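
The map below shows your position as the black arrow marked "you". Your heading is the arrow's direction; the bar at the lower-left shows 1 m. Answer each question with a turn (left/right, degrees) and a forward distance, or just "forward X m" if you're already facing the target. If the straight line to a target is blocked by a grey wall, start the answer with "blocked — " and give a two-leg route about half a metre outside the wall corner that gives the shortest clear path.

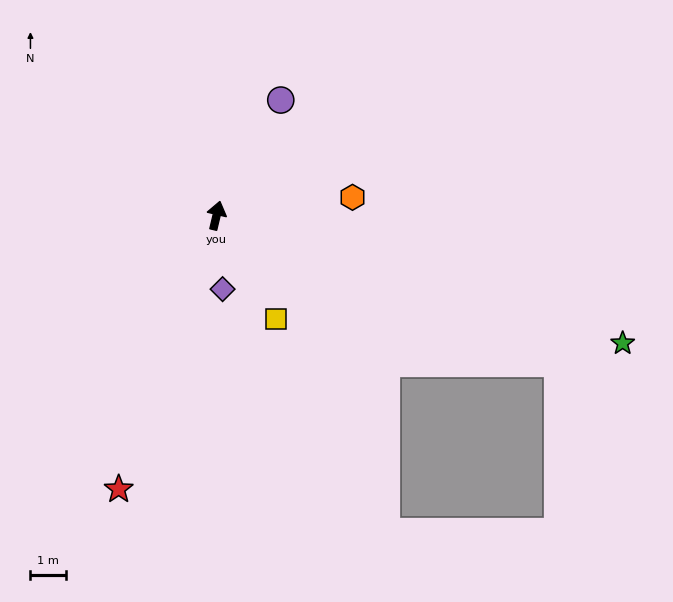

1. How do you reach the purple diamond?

turn right 162°, forward 2.1 m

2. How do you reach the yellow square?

turn right 137°, forward 3.4 m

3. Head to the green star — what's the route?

turn right 94°, forward 12.0 m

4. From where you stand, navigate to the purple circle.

turn right 16°, forward 3.7 m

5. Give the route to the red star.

turn left 174°, forward 8.2 m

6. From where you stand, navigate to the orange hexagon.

turn right 69°, forward 3.9 m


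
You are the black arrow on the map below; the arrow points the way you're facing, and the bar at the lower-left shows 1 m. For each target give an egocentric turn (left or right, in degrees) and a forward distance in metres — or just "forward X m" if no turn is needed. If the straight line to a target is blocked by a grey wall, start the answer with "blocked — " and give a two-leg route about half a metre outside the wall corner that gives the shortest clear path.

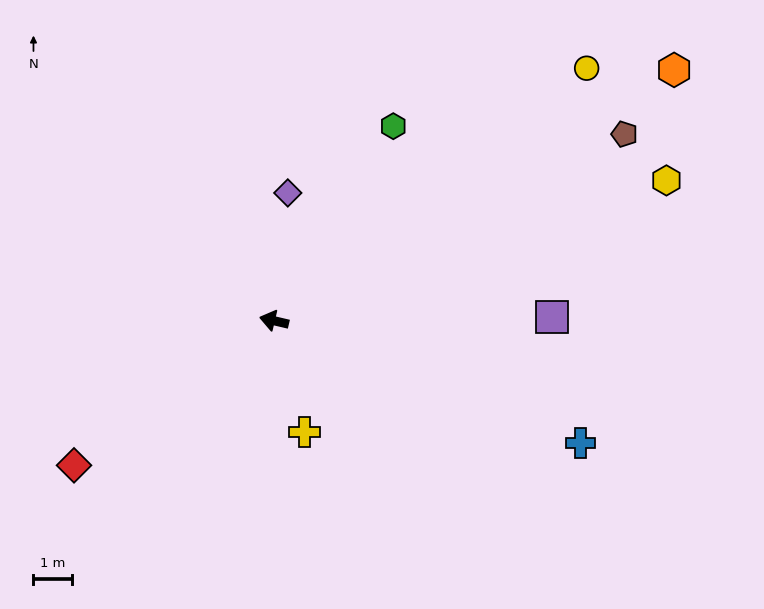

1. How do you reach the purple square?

turn right 166°, forward 7.3 m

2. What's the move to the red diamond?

turn left 49°, forward 6.5 m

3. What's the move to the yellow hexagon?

turn right 147°, forward 10.9 m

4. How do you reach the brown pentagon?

turn right 139°, forward 10.4 m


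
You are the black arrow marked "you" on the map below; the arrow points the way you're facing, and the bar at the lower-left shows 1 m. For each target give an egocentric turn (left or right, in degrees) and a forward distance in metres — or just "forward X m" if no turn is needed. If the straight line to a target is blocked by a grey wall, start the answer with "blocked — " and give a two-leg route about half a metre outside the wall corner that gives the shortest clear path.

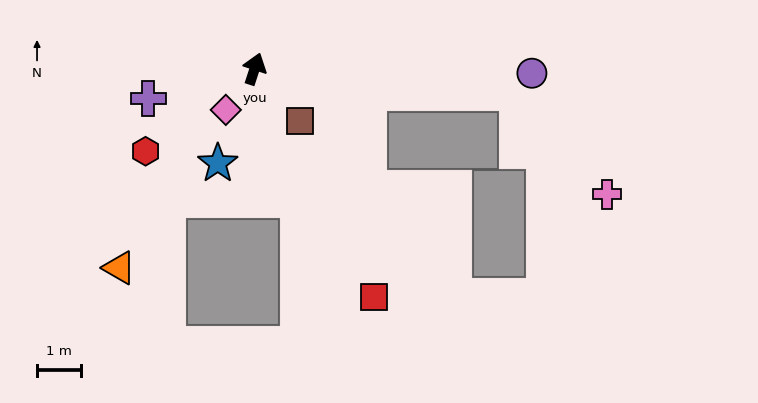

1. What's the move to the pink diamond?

turn left 163°, forward 1.1 m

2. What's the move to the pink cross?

blocked — turn right 77°, forward 6.0 m, then turn right 44°, forward 3.1 m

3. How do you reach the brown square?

turn right 121°, forward 1.6 m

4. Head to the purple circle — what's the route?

turn right 73°, forward 6.3 m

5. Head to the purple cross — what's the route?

turn left 124°, forward 2.5 m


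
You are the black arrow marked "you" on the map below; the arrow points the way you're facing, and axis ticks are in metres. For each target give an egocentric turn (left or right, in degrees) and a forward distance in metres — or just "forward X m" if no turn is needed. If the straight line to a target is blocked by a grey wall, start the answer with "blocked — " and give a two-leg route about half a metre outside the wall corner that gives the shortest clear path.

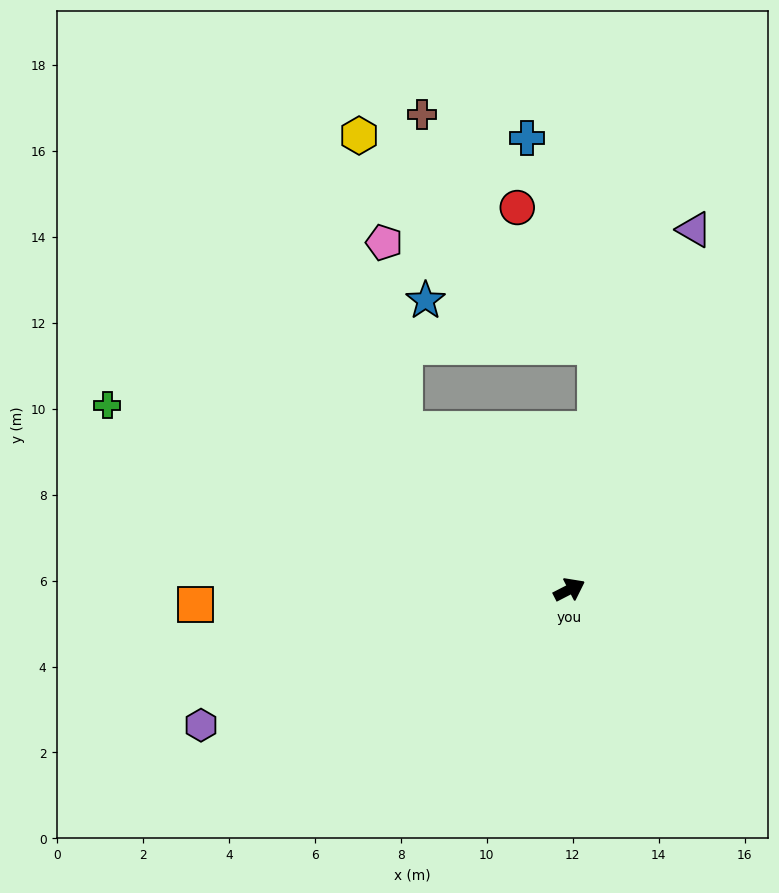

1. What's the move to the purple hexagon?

turn left 173°, forward 9.1 m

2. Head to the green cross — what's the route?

turn left 131°, forward 11.6 m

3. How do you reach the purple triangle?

turn left 44°, forward 8.9 m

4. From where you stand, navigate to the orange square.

turn left 155°, forward 8.7 m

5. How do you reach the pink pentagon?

blocked — turn left 109°, forward 5.4 m, then turn right 40°, forward 4.4 m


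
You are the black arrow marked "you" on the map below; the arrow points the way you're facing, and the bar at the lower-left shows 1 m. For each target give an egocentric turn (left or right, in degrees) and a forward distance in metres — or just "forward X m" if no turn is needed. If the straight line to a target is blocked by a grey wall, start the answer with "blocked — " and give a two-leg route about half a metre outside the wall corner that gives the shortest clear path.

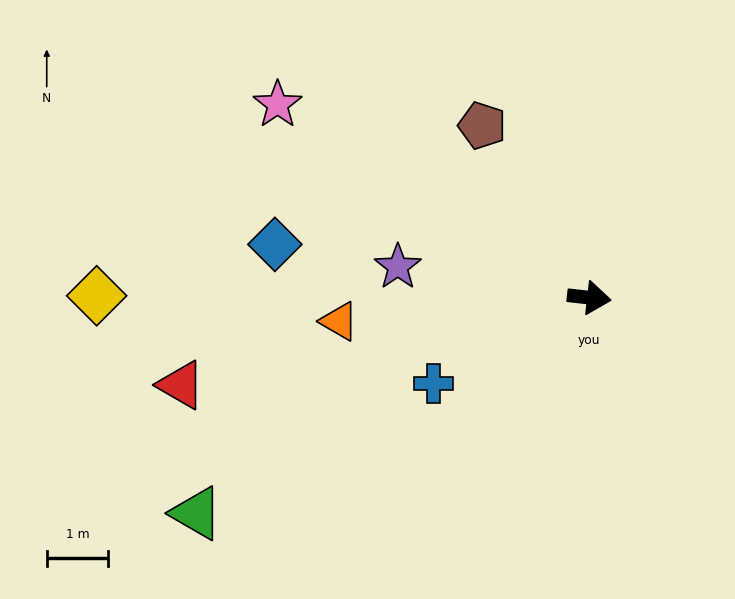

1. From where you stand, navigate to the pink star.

turn left 155°, forward 6.0 m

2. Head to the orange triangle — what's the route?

turn right 168°, forward 4.1 m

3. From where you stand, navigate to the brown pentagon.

turn left 128°, forward 3.3 m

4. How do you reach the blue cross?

turn right 145°, forward 2.9 m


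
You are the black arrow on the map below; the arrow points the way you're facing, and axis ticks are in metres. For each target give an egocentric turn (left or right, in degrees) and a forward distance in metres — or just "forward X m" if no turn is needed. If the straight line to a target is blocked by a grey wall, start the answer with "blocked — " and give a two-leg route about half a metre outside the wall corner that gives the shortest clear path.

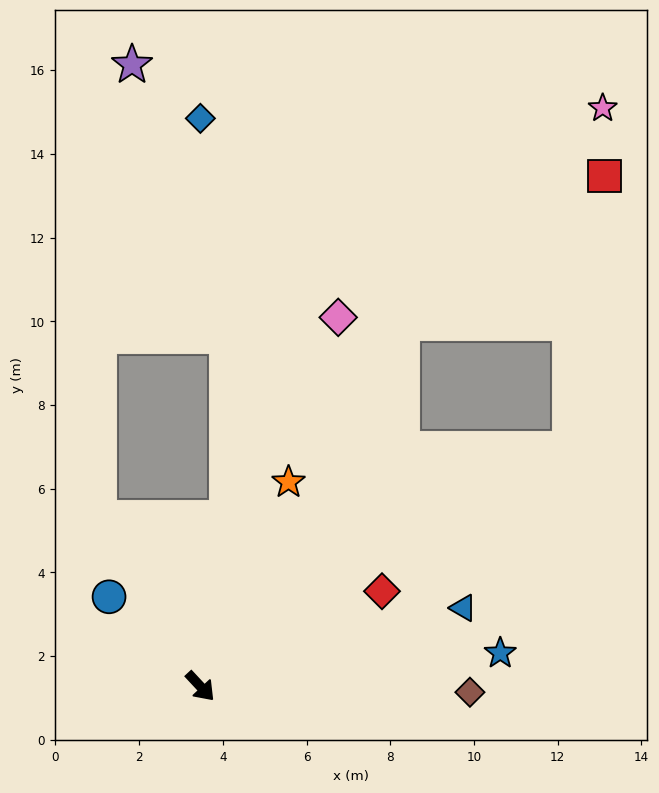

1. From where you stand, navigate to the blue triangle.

turn left 64°, forward 6.6 m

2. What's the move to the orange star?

turn left 114°, forward 5.3 m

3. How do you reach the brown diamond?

turn left 46°, forward 6.4 m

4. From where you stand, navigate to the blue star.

turn left 53°, forward 7.2 m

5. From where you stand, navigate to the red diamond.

turn left 75°, forward 4.9 m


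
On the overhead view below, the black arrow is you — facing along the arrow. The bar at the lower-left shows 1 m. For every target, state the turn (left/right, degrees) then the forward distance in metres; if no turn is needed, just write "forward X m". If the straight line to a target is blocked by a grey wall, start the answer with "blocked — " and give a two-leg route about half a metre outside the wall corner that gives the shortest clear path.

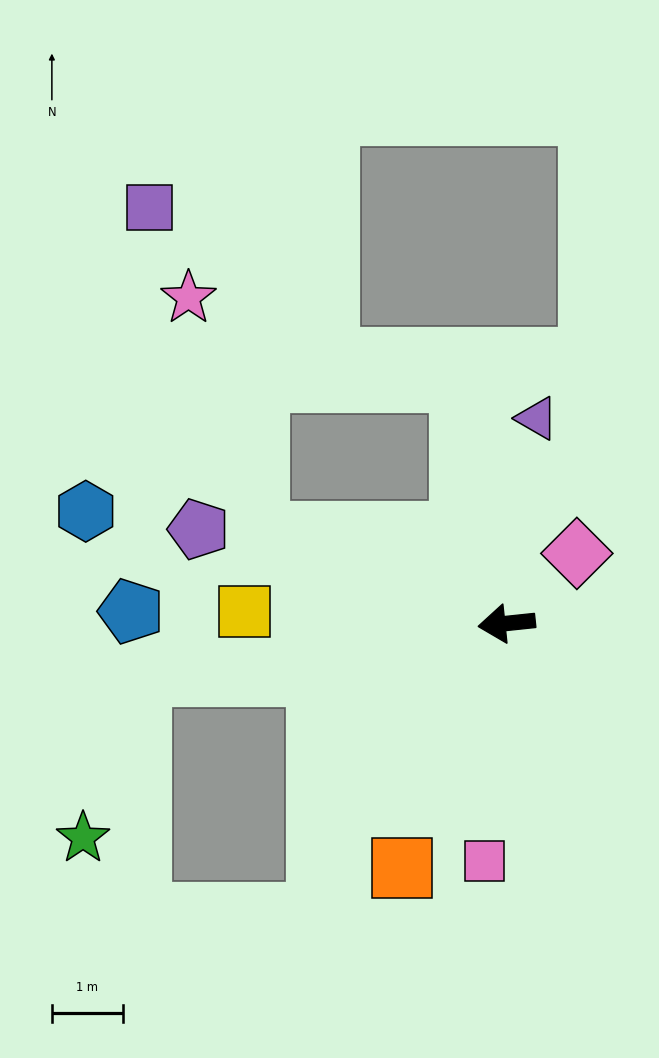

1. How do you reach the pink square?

turn left 79°, forward 3.4 m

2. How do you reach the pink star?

blocked — turn right 26°, forward 3.7 m, then turn right 53°, forward 3.4 m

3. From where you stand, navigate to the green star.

blocked — turn left 2°, forward 5.2 m, then turn left 62°, forward 2.4 m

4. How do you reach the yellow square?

turn right 9°, forward 3.7 m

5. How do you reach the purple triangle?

turn right 104°, forward 2.9 m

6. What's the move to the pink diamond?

turn right 141°, forward 1.4 m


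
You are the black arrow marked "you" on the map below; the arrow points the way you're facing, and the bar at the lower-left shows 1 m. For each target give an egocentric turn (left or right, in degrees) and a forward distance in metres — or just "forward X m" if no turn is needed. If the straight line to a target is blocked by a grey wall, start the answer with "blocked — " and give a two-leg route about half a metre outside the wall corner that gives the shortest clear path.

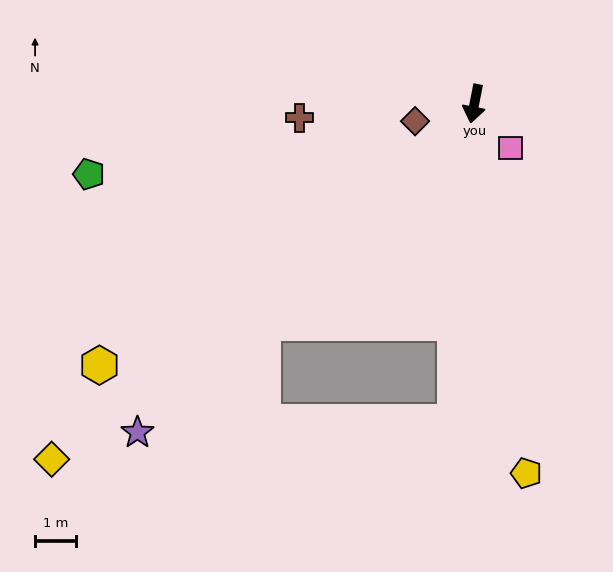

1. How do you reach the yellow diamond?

turn right 39°, forward 13.5 m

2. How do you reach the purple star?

turn right 35°, forward 11.5 m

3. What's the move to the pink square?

turn left 50°, forward 1.4 m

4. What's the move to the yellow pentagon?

turn left 19°, forward 9.1 m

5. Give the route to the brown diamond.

turn right 63°, forward 1.5 m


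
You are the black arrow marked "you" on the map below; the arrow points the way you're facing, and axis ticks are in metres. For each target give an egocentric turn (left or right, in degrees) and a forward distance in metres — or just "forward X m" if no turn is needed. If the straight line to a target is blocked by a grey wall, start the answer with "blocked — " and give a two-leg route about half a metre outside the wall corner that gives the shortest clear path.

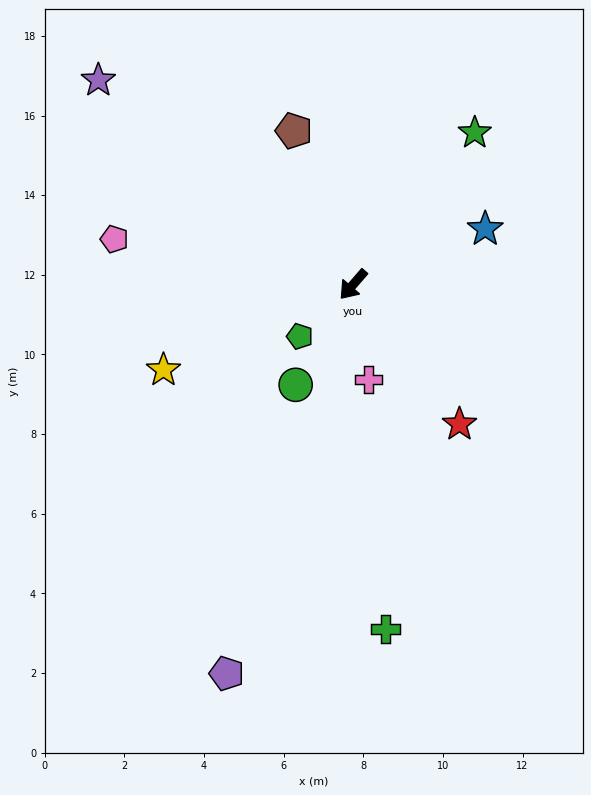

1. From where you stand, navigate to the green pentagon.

turn right 5°, forward 1.9 m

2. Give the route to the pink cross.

turn left 50°, forward 2.4 m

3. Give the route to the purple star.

turn right 88°, forward 8.2 m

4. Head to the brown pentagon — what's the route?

turn right 118°, forward 4.1 m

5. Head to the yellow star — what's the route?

turn right 25°, forward 5.2 m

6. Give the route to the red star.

turn left 78°, forward 4.4 m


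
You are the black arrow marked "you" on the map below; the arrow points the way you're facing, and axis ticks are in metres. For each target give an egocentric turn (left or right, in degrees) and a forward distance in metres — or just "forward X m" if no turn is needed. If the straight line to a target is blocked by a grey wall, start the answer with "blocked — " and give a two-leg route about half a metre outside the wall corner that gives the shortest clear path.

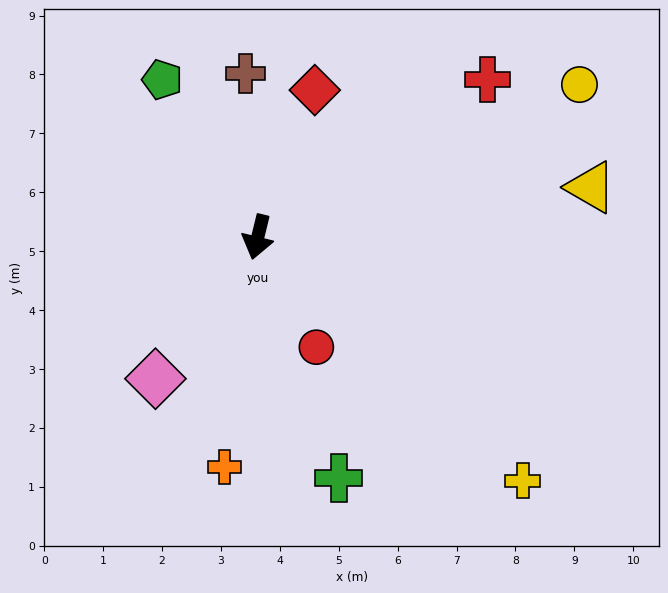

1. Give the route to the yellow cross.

turn left 61°, forward 6.1 m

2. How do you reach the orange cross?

turn left 6°, forward 3.9 m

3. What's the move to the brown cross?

turn right 162°, forward 2.8 m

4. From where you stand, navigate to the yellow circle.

turn left 129°, forward 6.0 m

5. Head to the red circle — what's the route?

turn left 42°, forward 2.1 m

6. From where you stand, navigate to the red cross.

turn left 138°, forward 4.7 m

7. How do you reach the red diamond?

turn left 173°, forward 2.7 m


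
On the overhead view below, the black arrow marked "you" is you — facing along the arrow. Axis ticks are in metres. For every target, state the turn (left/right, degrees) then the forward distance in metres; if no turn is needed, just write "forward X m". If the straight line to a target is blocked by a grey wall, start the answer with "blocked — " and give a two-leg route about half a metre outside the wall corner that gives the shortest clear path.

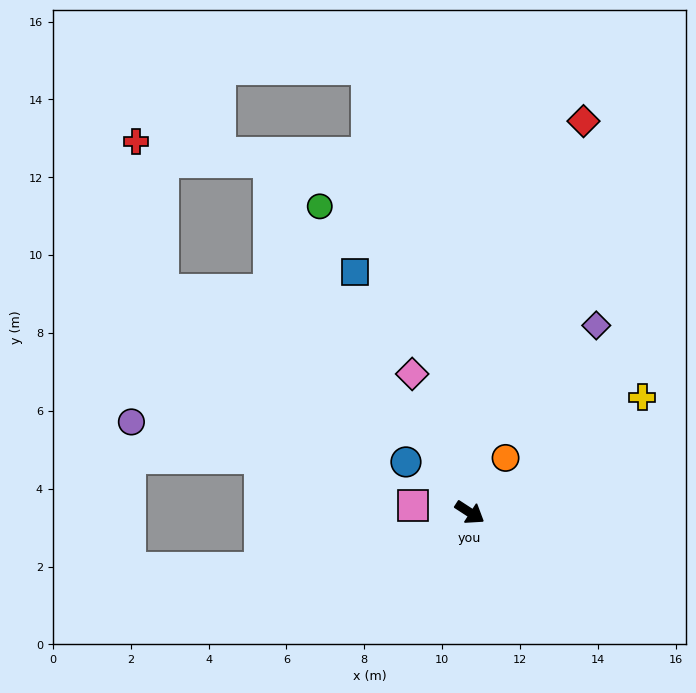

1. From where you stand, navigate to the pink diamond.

turn left 146°, forward 3.9 m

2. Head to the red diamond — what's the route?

turn left 107°, forward 10.5 m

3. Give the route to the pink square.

turn right 154°, forward 1.5 m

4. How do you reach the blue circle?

turn left 175°, forward 2.1 m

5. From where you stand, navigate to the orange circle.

turn left 90°, forward 1.7 m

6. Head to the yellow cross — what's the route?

turn left 67°, forward 5.3 m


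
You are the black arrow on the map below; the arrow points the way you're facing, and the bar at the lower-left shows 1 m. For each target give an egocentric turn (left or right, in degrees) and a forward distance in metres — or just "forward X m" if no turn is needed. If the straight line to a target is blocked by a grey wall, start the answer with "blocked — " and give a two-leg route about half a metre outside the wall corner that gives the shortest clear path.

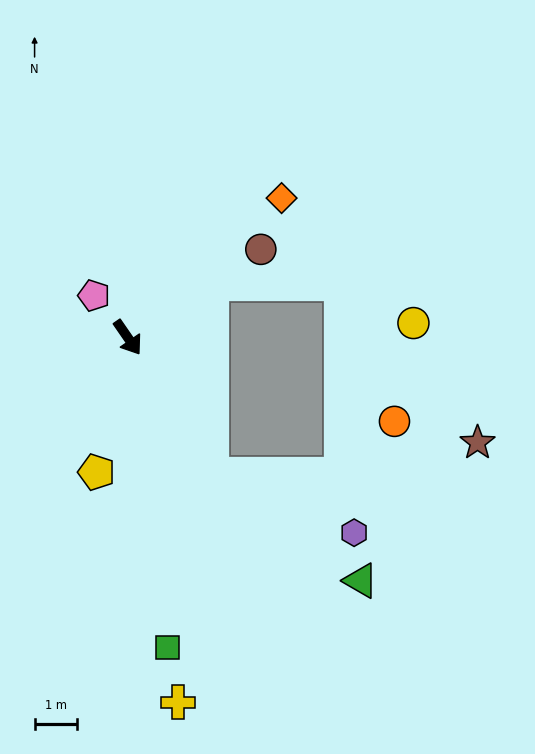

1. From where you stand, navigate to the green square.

turn right 27°, forward 7.4 m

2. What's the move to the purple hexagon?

blocked — turn right 3°, forward 3.8 m, then turn left 36°, forward 3.7 m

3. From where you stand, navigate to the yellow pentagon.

turn right 48°, forward 3.3 m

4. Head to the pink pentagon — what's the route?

turn right 176°, forward 1.3 m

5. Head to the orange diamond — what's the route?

turn left 98°, forward 4.9 m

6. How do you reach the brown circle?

turn left 89°, forward 3.8 m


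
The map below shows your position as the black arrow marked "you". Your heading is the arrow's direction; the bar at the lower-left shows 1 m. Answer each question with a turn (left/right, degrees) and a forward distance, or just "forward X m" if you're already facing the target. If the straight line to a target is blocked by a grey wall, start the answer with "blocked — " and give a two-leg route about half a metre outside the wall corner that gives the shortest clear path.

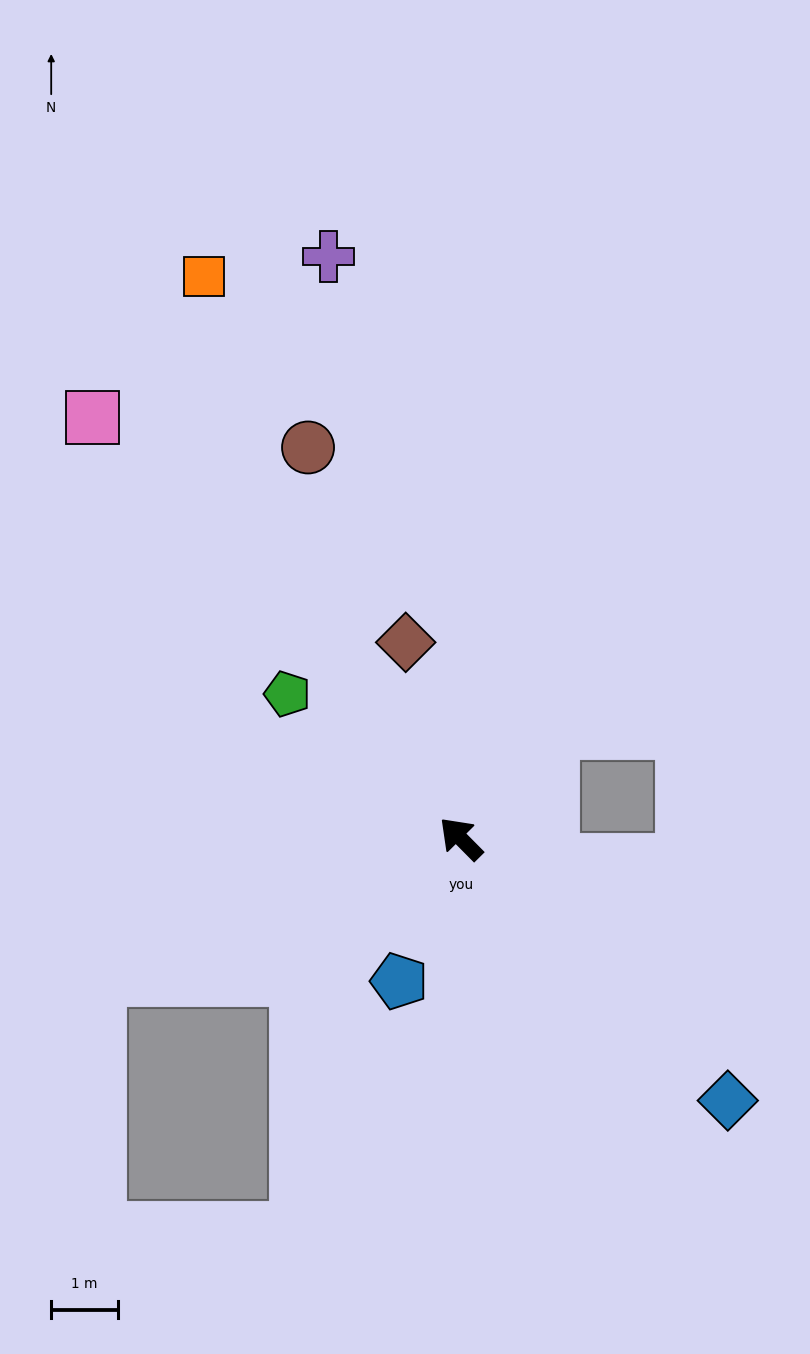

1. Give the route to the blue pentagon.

turn left 112°, forward 2.3 m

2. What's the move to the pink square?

turn right 4°, forward 8.3 m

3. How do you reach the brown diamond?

turn right 29°, forward 3.0 m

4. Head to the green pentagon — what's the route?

turn left 5°, forward 3.4 m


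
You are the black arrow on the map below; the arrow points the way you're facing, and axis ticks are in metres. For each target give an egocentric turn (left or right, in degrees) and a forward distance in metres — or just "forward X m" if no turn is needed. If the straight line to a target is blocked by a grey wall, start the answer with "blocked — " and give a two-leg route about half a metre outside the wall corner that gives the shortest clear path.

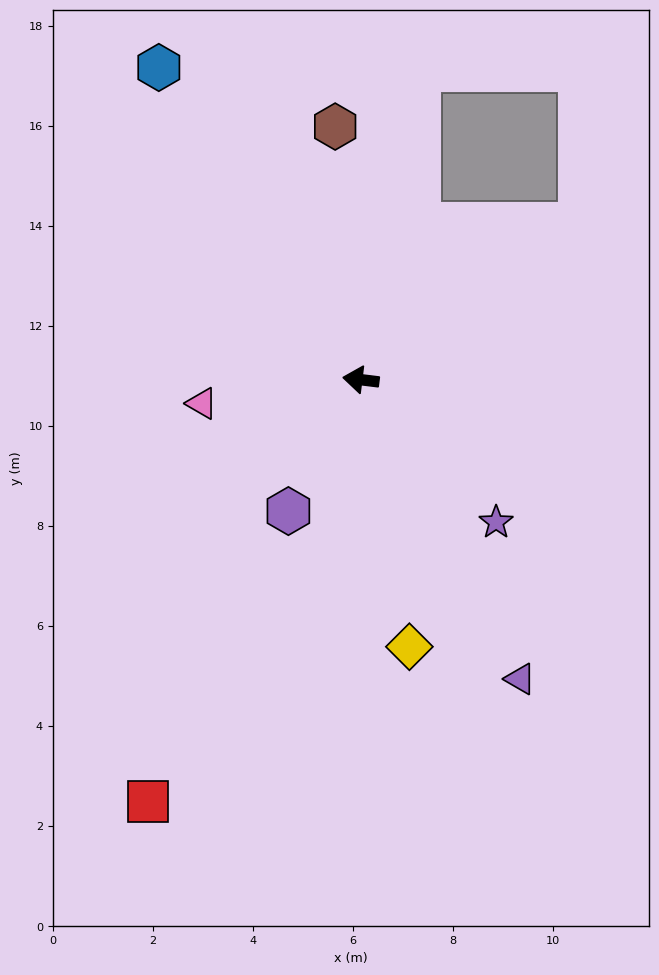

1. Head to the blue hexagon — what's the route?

turn right 50°, forward 7.4 m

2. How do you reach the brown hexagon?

turn right 77°, forward 5.1 m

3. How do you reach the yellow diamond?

turn left 107°, forward 5.4 m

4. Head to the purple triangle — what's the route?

turn left 125°, forward 6.8 m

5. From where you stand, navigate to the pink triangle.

turn left 15°, forward 3.2 m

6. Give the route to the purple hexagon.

turn left 68°, forward 3.0 m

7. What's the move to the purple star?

turn left 141°, forward 3.9 m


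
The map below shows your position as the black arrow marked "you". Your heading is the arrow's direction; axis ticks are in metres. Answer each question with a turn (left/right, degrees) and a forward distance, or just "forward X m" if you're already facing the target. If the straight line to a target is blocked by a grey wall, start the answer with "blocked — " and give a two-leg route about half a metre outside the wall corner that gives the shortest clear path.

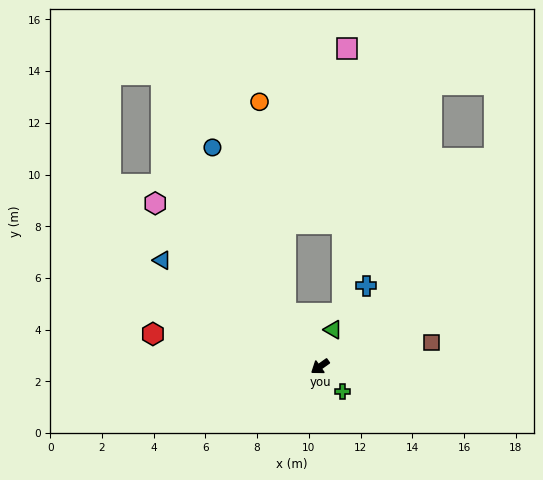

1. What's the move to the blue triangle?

turn right 69°, forward 7.4 m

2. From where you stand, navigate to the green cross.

turn left 96°, forward 1.3 m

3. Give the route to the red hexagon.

turn right 47°, forward 6.6 m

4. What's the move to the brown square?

turn left 157°, forward 4.4 m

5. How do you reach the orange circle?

blocked — turn right 93°, forward 2.4 m, then turn right 25°, forward 8.2 m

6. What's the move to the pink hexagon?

turn right 80°, forward 9.0 m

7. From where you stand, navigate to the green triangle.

turn right 145°, forward 1.5 m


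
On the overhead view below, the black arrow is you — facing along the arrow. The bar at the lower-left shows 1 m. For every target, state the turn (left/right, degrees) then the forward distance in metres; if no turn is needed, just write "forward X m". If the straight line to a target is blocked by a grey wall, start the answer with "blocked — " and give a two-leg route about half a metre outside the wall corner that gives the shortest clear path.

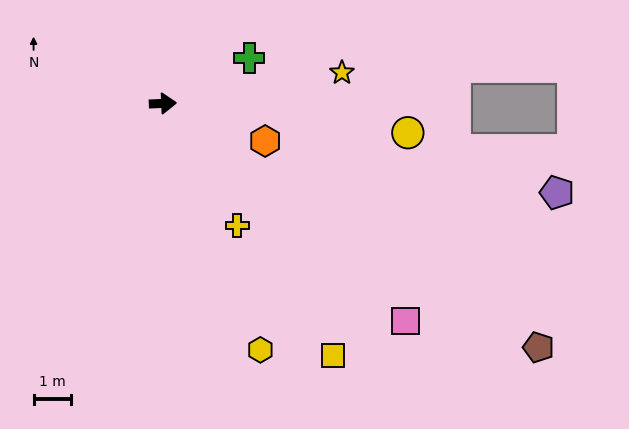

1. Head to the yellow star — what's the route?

turn left 7°, forward 4.8 m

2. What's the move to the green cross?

turn left 25°, forward 2.6 m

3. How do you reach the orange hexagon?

turn right 23°, forward 2.9 m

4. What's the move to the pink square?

turn right 44°, forward 8.7 m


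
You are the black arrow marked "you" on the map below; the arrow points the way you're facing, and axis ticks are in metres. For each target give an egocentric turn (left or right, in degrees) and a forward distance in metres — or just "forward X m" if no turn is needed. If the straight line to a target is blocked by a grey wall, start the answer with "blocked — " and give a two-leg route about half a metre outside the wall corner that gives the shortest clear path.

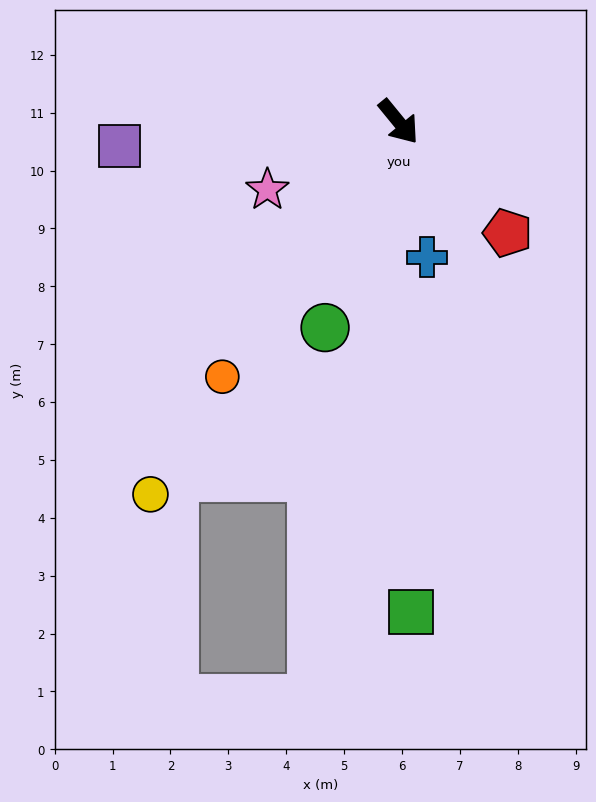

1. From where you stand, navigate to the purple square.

turn right 124°, forward 4.8 m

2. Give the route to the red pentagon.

turn left 5°, forward 2.7 m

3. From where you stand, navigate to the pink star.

turn right 102°, forward 2.6 m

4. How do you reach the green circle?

turn right 59°, forward 3.8 m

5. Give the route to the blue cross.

turn right 27°, forward 2.4 m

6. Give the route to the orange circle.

turn right 74°, forward 5.4 m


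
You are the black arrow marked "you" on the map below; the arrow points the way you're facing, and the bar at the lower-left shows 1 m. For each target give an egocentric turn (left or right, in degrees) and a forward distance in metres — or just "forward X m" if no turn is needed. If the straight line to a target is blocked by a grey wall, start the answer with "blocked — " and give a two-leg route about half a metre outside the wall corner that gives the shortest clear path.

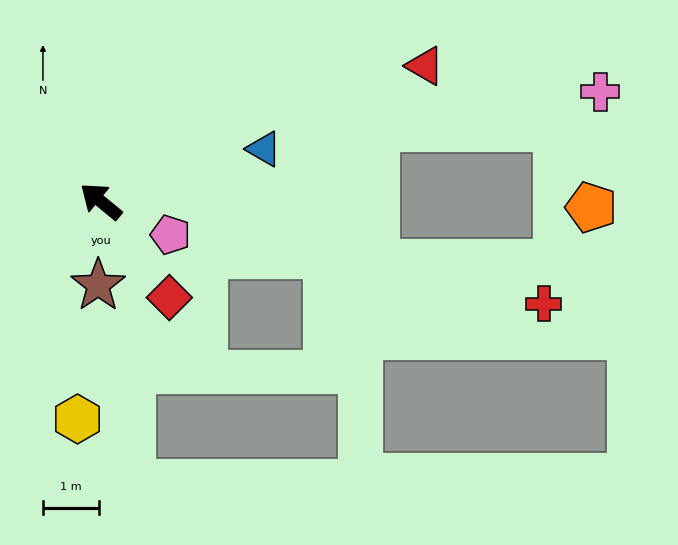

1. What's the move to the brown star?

turn left 128°, forward 1.5 m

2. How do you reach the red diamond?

turn left 165°, forward 2.1 m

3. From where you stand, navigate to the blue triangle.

turn right 123°, forward 3.0 m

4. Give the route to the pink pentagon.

turn right 166°, forward 1.4 m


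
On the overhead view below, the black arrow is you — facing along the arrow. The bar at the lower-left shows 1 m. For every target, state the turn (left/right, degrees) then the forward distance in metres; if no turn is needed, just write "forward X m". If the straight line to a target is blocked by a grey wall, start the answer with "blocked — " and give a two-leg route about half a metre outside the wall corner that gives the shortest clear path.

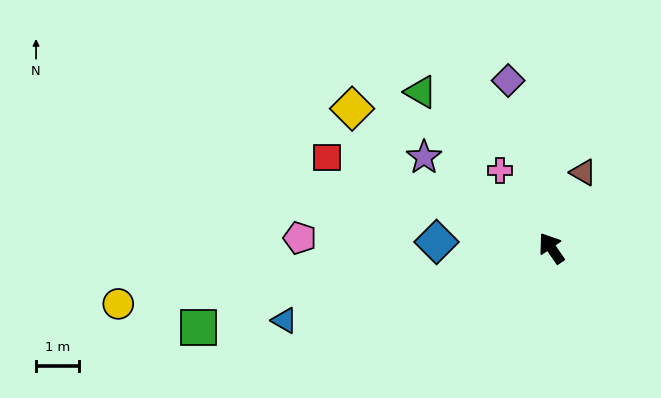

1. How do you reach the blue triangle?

turn left 71°, forward 6.5 m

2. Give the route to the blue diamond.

turn left 52°, forward 2.7 m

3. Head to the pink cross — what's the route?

forward 2.2 m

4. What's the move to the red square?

turn left 33°, forward 5.7 m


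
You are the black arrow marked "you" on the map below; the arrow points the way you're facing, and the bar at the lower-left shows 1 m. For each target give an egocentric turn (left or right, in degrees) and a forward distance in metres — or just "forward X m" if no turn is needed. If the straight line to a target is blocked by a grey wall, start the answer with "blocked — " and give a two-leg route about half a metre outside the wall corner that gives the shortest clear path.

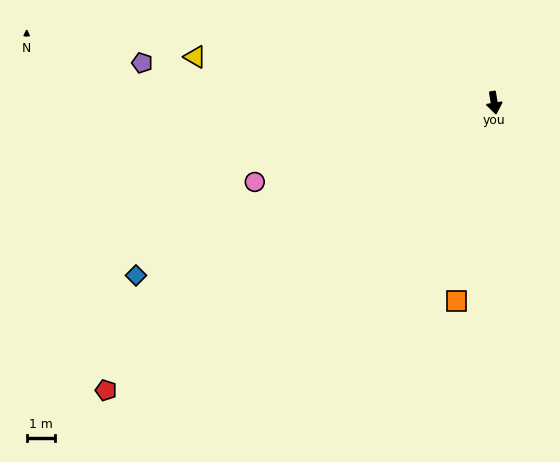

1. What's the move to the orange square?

turn right 20°, forward 7.2 m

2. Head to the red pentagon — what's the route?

turn right 63°, forward 17.2 m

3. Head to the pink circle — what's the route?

turn right 81°, forward 9.0 m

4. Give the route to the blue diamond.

turn right 74°, forward 14.2 m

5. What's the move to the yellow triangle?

turn right 108°, forward 10.8 m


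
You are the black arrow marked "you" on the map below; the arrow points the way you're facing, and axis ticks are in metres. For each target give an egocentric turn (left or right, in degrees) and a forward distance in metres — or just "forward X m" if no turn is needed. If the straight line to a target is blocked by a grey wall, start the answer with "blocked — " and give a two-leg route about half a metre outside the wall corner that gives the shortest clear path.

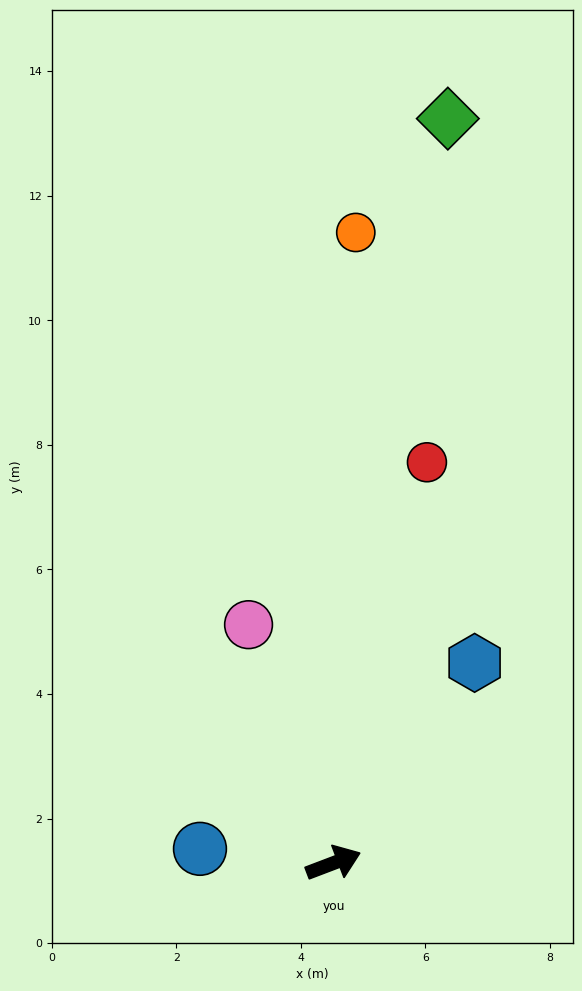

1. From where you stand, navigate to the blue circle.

turn left 153°, forward 2.2 m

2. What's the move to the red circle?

turn left 56°, forward 6.6 m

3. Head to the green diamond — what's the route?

turn left 60°, forward 12.1 m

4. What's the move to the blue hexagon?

turn left 34°, forward 3.9 m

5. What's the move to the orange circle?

turn left 67°, forward 10.1 m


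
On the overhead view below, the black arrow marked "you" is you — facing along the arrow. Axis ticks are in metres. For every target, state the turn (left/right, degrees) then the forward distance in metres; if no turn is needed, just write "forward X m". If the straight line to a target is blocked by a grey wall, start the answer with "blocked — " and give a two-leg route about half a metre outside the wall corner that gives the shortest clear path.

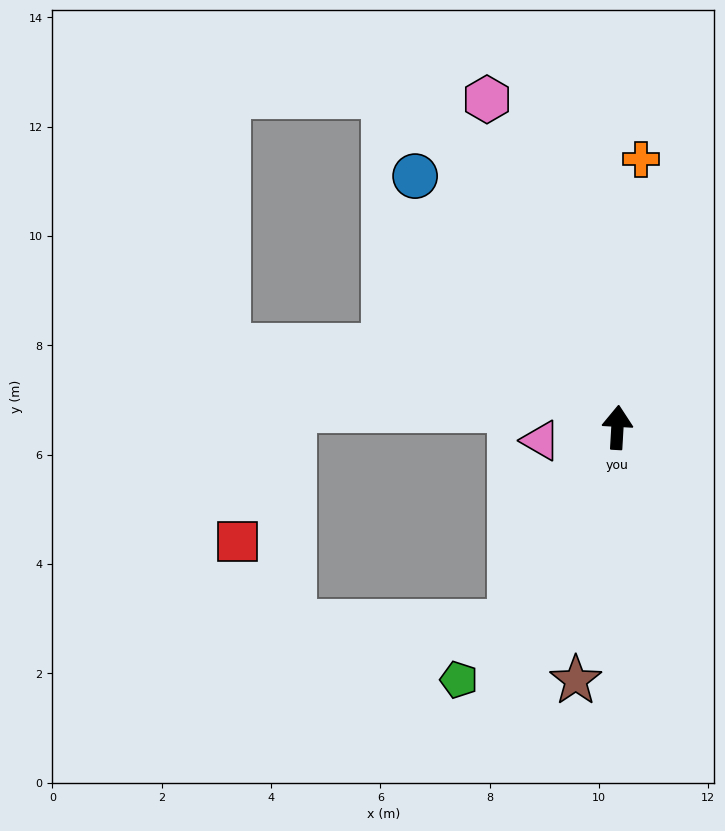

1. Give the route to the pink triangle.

turn left 103°, forward 1.4 m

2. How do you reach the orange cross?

forward 4.9 m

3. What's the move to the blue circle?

turn left 42°, forward 5.9 m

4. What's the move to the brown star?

turn left 174°, forward 4.7 m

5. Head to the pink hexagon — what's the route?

turn left 25°, forward 6.5 m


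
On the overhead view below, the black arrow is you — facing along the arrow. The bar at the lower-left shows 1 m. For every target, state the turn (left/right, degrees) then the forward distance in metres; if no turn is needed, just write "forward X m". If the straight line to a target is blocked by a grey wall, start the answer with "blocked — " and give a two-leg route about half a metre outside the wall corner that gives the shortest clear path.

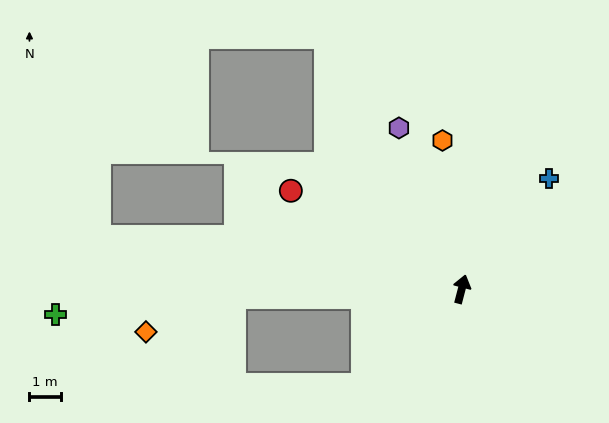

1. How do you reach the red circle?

turn left 75°, forward 6.3 m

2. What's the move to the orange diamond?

blocked — turn left 106°, forward 7.3 m, then turn left 21°, forward 3.0 m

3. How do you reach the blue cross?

turn right 24°, forward 4.5 m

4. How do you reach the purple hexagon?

turn left 36°, forward 5.5 m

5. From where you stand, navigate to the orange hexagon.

turn left 22°, forward 4.8 m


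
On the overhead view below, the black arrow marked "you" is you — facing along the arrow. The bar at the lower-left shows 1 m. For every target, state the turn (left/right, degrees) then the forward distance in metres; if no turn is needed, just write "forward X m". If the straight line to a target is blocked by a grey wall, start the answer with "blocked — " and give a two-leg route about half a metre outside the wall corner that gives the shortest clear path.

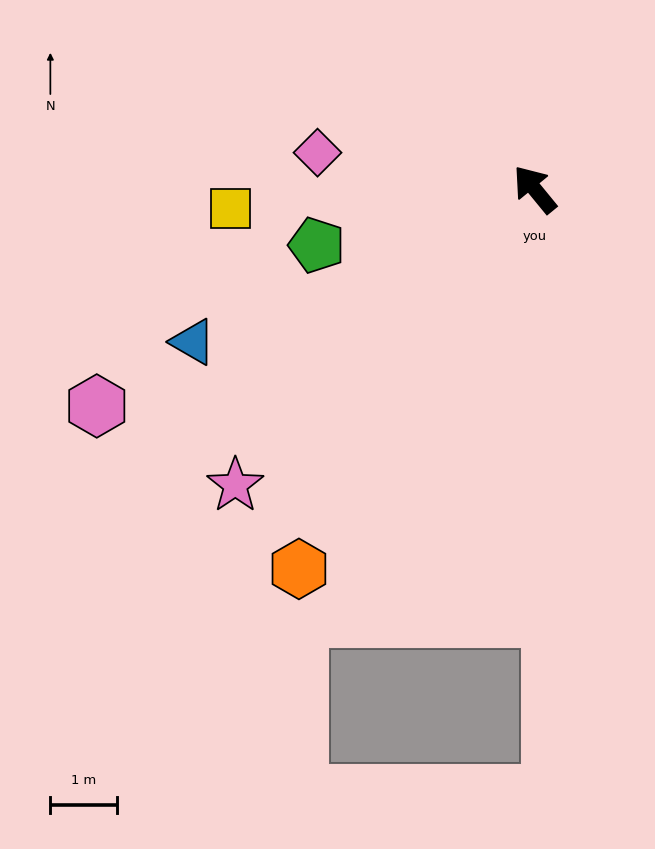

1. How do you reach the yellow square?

turn left 54°, forward 4.6 m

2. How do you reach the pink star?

turn left 95°, forward 6.3 m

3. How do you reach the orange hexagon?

turn left 109°, forward 6.7 m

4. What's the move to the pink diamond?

turn left 41°, forward 3.3 m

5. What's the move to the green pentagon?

turn left 65°, forward 3.4 m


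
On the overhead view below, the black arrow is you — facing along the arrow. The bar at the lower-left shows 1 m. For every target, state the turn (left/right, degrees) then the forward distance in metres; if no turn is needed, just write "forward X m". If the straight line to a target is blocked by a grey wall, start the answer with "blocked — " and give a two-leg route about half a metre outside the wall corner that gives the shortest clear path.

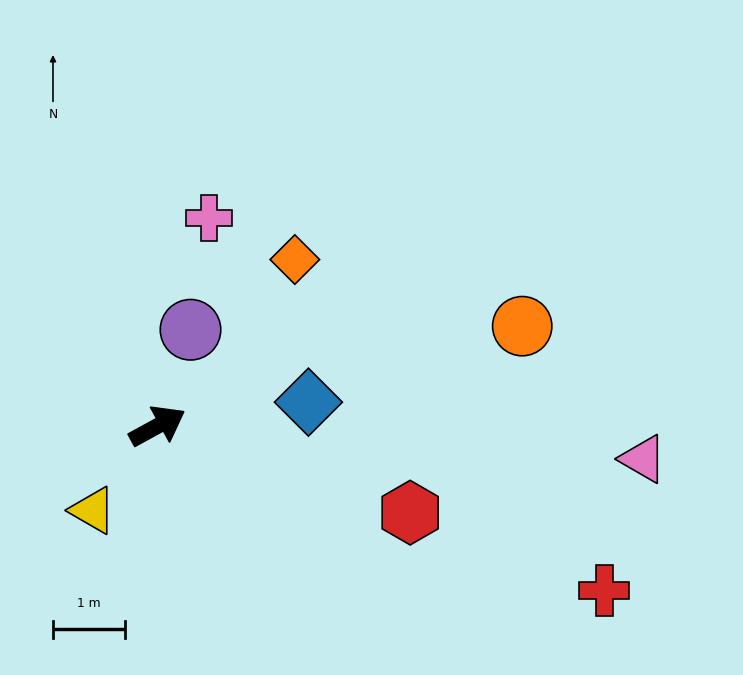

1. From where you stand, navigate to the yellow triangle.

turn right 156°, forward 1.5 m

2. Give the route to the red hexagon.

turn right 48°, forward 3.7 m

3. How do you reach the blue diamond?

turn right 20°, forward 2.1 m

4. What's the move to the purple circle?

turn left 42°, forward 1.4 m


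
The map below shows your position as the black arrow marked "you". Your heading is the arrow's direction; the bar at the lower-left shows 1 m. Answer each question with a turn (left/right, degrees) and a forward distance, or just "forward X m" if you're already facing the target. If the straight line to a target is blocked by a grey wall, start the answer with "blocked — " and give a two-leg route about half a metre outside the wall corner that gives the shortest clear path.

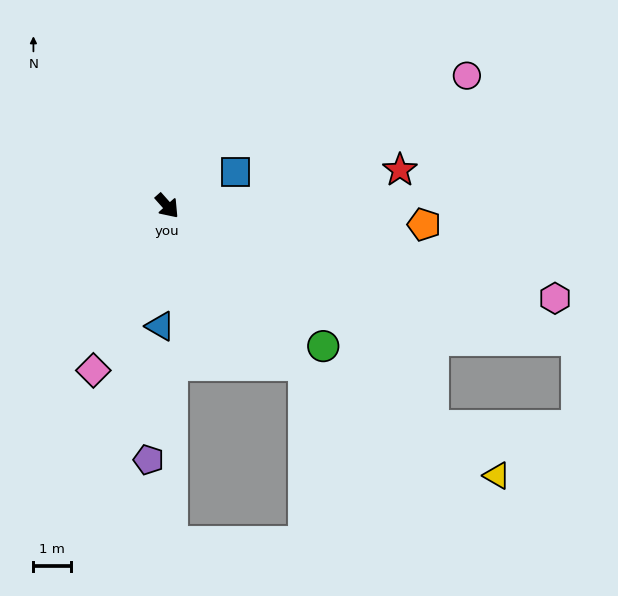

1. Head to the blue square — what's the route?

turn left 75°, forward 2.0 m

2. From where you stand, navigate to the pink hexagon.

turn left 35°, forward 10.5 m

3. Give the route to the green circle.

turn left 6°, forward 5.5 m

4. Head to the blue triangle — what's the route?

turn right 45°, forward 3.2 m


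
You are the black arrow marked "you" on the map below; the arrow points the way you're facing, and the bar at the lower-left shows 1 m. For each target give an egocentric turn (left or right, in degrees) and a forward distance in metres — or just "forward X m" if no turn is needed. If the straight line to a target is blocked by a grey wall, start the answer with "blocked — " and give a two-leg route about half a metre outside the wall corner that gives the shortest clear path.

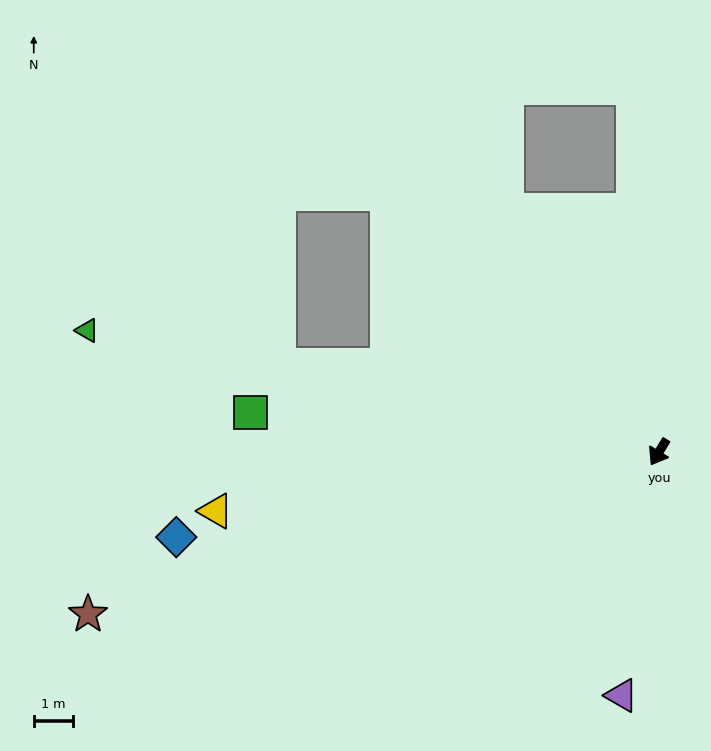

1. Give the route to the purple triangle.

turn left 22°, forward 6.3 m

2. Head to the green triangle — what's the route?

turn right 71°, forward 14.9 m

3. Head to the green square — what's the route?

turn right 64°, forward 10.4 m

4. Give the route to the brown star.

turn right 43°, forward 15.1 m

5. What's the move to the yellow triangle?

turn right 51°, forward 11.4 m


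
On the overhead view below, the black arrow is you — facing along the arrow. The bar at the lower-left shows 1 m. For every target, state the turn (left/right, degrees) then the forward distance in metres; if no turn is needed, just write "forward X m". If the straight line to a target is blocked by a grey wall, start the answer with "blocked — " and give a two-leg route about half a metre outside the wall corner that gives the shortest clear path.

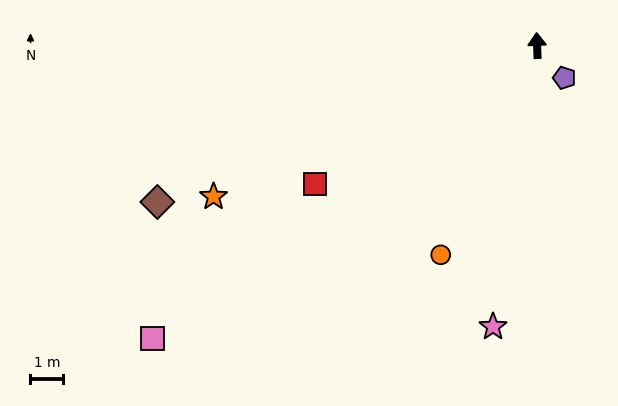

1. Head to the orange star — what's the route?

turn left 113°, forward 11.0 m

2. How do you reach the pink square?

turn left 125°, forward 14.8 m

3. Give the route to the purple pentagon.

turn right 142°, forward 1.3 m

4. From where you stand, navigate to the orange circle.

turn left 153°, forward 7.1 m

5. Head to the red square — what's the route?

turn left 120°, forward 8.0 m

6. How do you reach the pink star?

turn left 169°, forward 8.7 m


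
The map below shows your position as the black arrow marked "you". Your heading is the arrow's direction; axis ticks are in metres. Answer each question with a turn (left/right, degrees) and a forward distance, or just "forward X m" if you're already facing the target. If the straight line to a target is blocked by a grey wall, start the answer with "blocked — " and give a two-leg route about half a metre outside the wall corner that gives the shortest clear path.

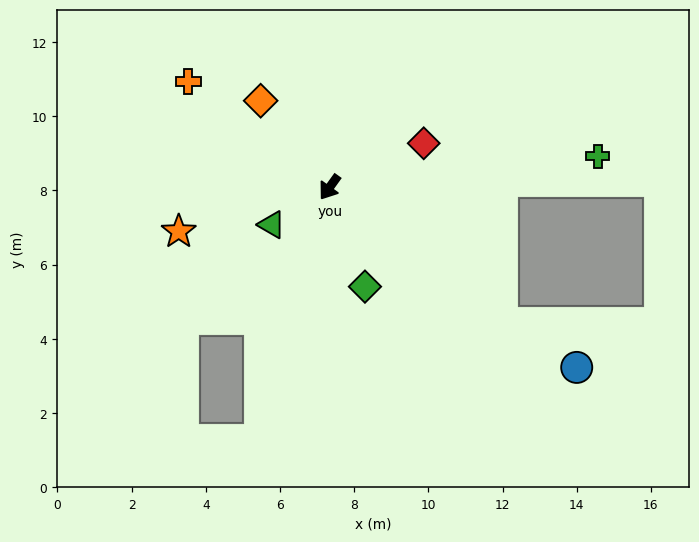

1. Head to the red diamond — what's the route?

turn left 151°, forward 2.8 m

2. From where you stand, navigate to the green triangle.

turn right 22°, forward 1.9 m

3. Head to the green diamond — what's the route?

turn left 55°, forward 2.8 m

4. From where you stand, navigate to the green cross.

turn left 132°, forward 7.3 m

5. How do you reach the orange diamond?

turn right 106°, forward 3.0 m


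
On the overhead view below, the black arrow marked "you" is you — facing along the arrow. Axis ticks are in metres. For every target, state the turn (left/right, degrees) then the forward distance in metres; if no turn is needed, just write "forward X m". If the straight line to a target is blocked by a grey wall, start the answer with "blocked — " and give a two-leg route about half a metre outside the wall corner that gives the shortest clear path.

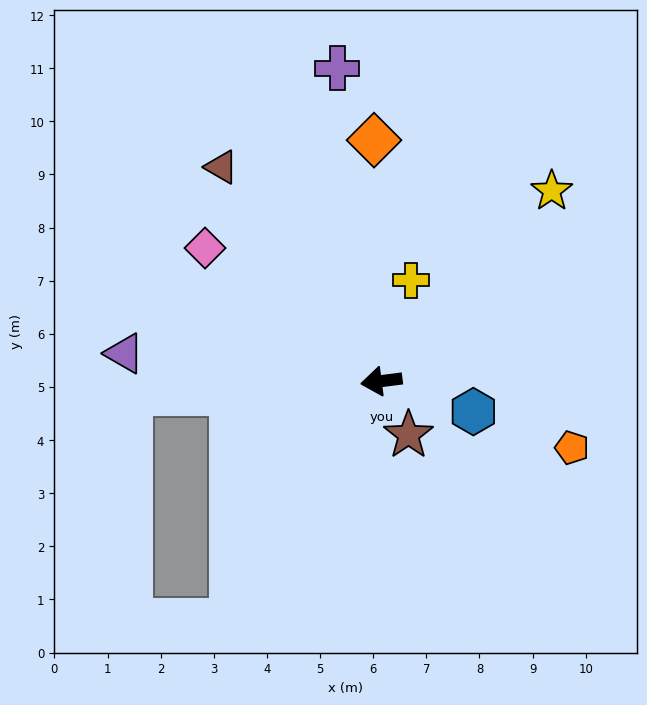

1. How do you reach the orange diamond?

turn right 96°, forward 4.5 m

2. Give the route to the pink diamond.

turn right 44°, forward 4.2 m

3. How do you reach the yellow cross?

turn right 114°, forward 2.0 m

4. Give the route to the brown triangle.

turn right 61°, forward 5.0 m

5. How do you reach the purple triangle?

turn right 13°, forward 4.9 m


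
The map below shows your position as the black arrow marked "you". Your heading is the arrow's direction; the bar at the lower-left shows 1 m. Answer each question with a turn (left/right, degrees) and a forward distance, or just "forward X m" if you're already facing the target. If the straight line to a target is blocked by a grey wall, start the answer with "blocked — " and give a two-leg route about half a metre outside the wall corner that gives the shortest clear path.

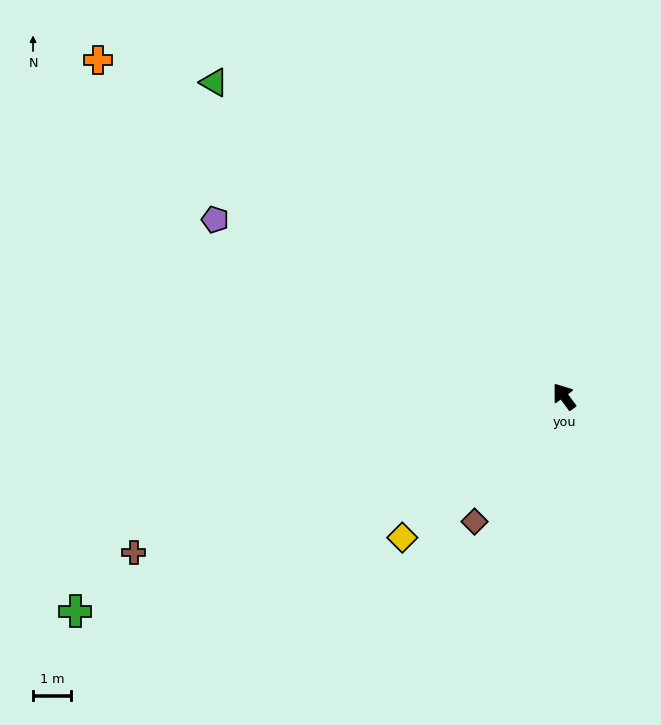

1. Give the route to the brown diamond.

turn left 108°, forward 4.0 m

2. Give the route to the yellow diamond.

turn left 95°, forward 5.6 m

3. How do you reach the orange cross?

turn left 18°, forward 15.1 m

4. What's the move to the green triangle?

turn left 12°, forward 12.3 m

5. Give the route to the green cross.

turn left 77°, forward 14.0 m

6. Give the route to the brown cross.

turn left 73°, forward 12.0 m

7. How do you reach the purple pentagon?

turn left 27°, forward 10.3 m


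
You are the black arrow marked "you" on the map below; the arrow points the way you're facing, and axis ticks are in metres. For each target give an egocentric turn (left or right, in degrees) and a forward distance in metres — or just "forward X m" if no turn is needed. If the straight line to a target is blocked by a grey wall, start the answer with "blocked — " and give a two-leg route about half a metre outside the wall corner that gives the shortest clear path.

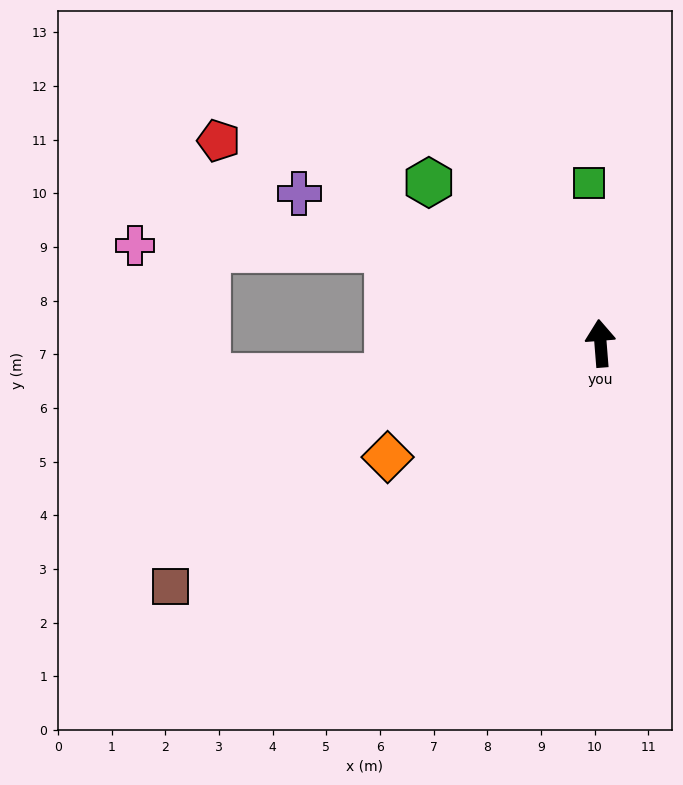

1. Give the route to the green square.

forward 3.0 m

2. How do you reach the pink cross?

blocked — turn left 62°, forward 4.3 m, then turn left 22°, forward 4.7 m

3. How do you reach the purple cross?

turn left 59°, forward 6.3 m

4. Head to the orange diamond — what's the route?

turn left 114°, forward 4.5 m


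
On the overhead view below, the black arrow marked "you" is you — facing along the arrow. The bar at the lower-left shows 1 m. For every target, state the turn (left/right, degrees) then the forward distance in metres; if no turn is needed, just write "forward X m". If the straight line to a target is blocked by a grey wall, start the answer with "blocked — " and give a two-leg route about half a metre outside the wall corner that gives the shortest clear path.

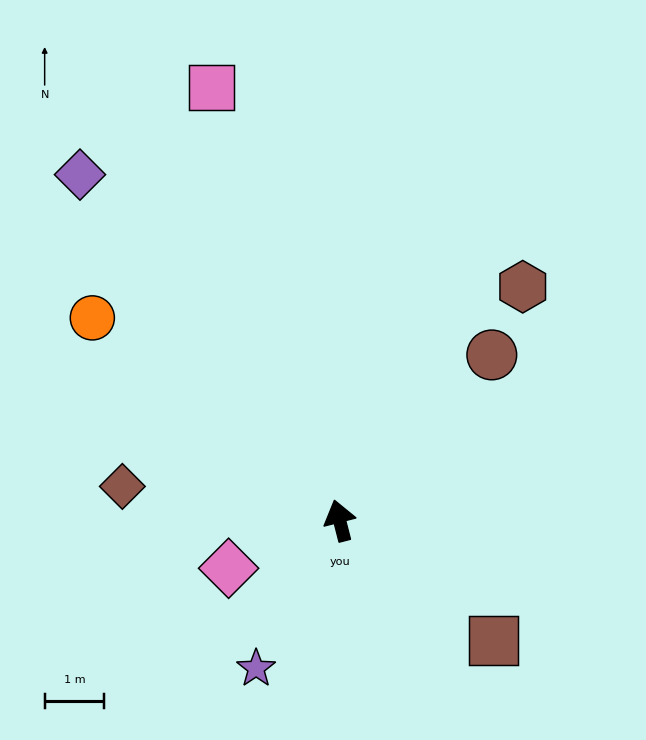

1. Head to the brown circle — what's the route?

turn right 57°, forward 3.8 m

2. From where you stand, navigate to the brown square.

turn right 142°, forward 3.3 m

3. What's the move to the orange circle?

turn left 36°, forward 5.4 m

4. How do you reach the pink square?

turn left 2°, forward 7.6 m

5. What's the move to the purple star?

turn left 136°, forward 2.9 m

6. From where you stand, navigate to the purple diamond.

turn left 23°, forward 7.3 m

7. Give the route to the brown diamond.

turn left 67°, forward 3.7 m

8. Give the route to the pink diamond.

turn left 99°, forward 2.0 m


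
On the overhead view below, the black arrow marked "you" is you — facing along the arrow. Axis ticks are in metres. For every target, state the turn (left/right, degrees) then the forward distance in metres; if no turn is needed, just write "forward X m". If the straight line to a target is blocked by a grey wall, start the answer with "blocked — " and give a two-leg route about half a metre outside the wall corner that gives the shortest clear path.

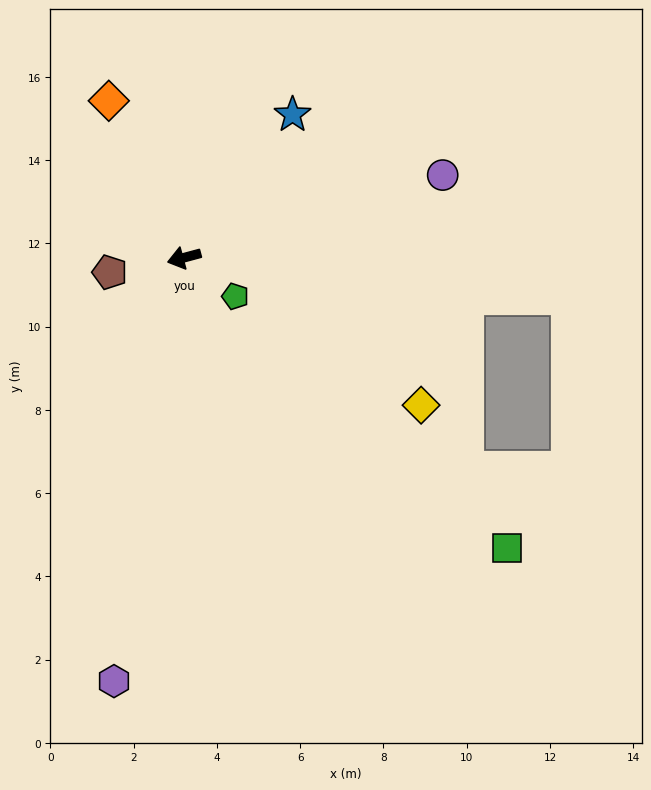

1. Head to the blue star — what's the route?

turn right 142°, forward 4.3 m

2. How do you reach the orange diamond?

turn right 79°, forward 4.2 m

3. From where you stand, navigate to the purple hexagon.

turn left 66°, forward 10.3 m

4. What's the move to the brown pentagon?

turn right 4°, forward 1.8 m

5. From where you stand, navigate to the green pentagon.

turn left 128°, forward 1.5 m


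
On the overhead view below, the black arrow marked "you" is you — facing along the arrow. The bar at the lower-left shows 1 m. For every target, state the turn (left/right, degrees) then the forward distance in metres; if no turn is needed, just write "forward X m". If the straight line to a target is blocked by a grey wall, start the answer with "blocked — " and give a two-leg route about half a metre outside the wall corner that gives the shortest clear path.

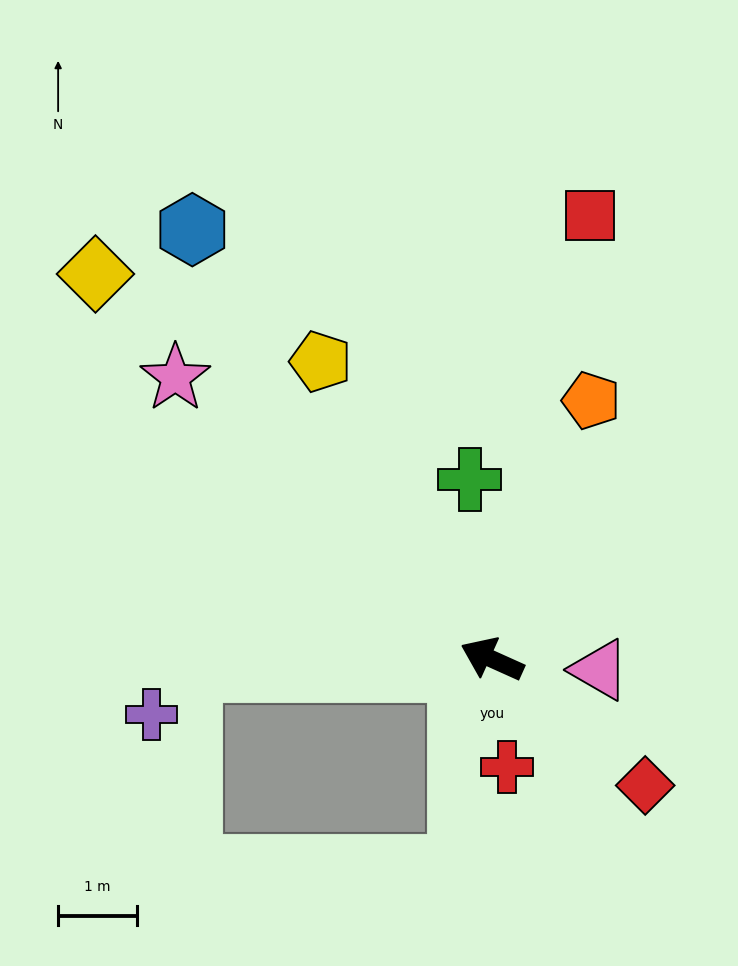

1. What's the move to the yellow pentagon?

turn right 36°, forward 4.4 m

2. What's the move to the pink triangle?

turn right 161°, forward 1.4 m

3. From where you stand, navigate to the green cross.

turn right 59°, forward 2.3 m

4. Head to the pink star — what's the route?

turn right 17°, forward 5.4 m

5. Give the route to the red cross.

turn left 122°, forward 1.4 m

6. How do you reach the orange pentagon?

turn right 87°, forward 3.5 m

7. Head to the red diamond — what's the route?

turn left 165°, forward 2.5 m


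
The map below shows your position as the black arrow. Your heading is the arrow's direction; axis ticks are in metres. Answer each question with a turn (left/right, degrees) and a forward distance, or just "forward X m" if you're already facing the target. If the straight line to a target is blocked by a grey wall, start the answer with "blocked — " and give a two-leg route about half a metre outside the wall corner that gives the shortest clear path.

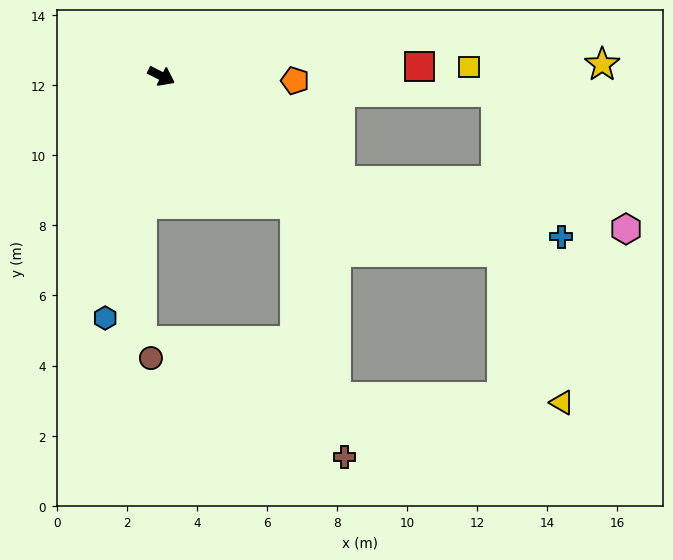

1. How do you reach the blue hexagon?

turn right 76°, forward 7.1 m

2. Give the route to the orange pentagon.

turn left 25°, forward 3.8 m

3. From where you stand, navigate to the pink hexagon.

blocked — turn right 4°, forward 5.9 m, then turn left 21°, forward 8.3 m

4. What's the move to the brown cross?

blocked — turn right 17°, forward 5.3 m, then turn right 35°, forward 7.4 m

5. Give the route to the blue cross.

blocked — turn right 4°, forward 5.9 m, then turn left 17°, forward 6.5 m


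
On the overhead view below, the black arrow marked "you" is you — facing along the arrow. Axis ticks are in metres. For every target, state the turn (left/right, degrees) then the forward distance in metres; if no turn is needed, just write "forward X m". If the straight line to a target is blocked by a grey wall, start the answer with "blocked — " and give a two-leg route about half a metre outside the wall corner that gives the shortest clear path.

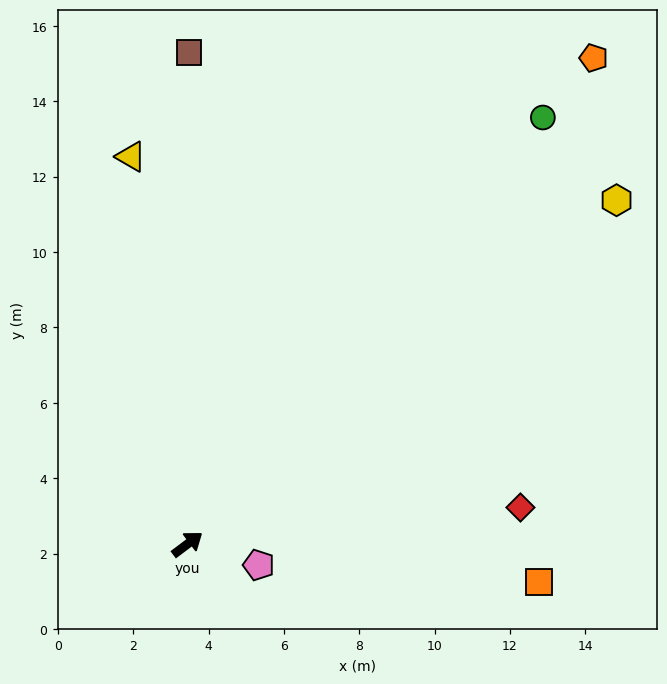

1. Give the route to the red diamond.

turn right 31°, forward 8.9 m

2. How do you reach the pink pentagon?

turn right 53°, forward 2.0 m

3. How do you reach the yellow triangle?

turn left 61°, forward 10.4 m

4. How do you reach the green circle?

turn left 13°, forward 14.7 m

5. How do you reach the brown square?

turn left 53°, forward 13.0 m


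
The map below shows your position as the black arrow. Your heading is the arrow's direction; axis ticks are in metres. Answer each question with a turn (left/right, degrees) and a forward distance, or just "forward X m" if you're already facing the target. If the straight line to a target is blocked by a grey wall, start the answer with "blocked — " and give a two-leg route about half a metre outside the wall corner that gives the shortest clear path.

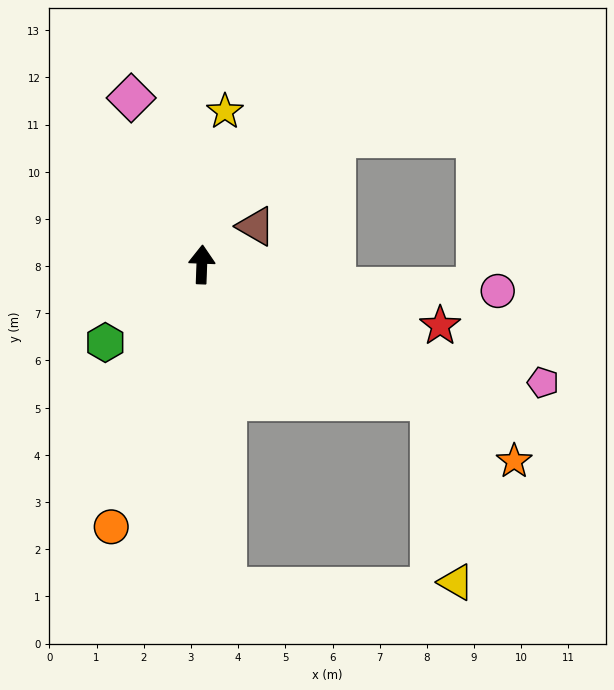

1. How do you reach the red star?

turn right 102°, forward 5.2 m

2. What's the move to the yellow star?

turn right 6°, forward 3.3 m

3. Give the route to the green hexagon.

turn left 131°, forward 2.6 m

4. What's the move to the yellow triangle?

blocked — turn right 119°, forward 5.6 m, then turn right 51°, forward 3.9 m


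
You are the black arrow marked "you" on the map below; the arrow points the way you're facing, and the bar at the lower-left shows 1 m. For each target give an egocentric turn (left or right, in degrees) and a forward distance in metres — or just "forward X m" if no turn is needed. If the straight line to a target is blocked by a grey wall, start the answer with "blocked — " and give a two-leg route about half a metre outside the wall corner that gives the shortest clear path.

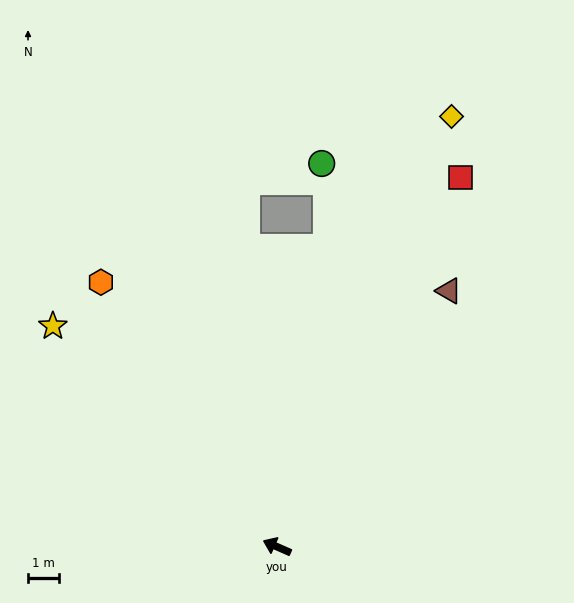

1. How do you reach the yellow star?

turn right 21°, forward 10.2 m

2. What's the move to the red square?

turn right 93°, forward 13.3 m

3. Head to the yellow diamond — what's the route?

turn right 88°, forward 15.0 m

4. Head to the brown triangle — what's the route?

turn right 100°, forward 10.0 m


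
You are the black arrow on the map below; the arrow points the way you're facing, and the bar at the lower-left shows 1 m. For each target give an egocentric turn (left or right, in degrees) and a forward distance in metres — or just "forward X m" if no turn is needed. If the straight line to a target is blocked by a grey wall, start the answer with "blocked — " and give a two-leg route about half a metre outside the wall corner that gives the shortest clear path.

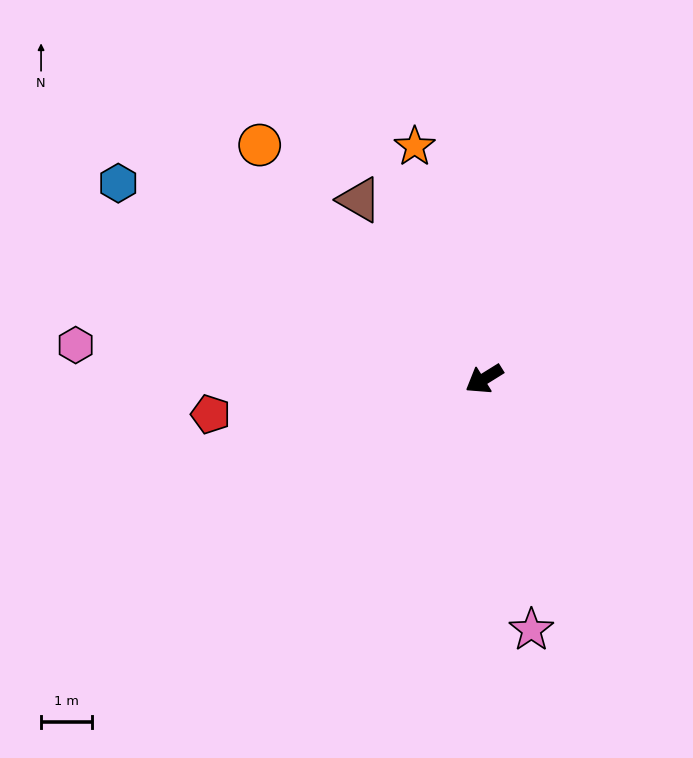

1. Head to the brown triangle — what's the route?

turn right 87°, forward 4.3 m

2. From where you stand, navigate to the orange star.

turn right 105°, forward 4.7 m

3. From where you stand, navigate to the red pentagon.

turn right 24°, forward 5.4 m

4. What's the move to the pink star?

turn left 69°, forward 5.0 m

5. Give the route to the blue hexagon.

turn right 60°, forward 8.1 m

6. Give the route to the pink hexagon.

turn right 37°, forward 8.0 m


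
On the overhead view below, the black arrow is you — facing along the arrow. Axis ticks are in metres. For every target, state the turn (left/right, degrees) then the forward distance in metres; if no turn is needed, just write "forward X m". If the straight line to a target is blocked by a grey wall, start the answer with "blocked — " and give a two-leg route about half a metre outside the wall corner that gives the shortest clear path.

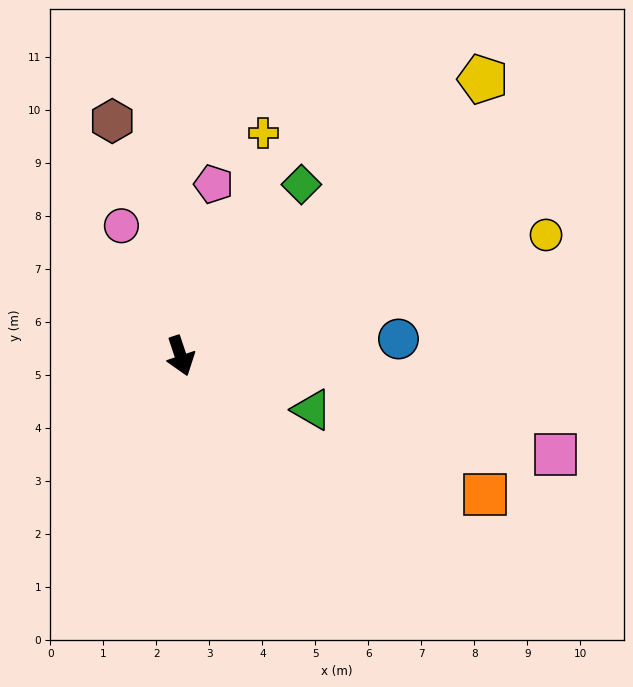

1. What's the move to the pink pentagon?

turn left 151°, forward 3.3 m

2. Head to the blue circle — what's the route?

turn left 76°, forward 4.1 m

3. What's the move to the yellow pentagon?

turn left 114°, forward 7.7 m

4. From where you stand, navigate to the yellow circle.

turn left 90°, forward 7.3 m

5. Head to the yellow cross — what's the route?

turn left 141°, forward 4.5 m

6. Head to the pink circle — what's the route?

turn right 174°, forward 2.7 m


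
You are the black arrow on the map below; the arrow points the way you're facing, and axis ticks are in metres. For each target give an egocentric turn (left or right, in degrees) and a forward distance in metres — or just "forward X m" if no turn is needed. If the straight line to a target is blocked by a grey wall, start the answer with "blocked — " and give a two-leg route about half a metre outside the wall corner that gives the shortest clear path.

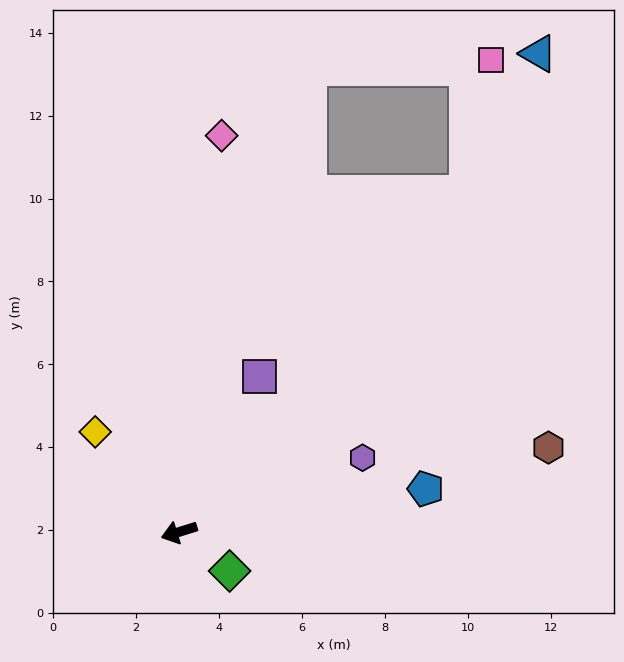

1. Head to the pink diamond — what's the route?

turn right 113°, forward 9.6 m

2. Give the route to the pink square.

blocked — turn right 148°, forward 10.7 m, then turn left 30°, forward 3.2 m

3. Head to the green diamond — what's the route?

turn left 125°, forward 1.5 m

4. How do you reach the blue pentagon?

turn left 173°, forward 6.0 m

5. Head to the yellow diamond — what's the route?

turn right 67°, forward 3.1 m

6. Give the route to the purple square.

turn right 135°, forward 4.2 m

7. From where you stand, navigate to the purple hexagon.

turn right 175°, forward 4.8 m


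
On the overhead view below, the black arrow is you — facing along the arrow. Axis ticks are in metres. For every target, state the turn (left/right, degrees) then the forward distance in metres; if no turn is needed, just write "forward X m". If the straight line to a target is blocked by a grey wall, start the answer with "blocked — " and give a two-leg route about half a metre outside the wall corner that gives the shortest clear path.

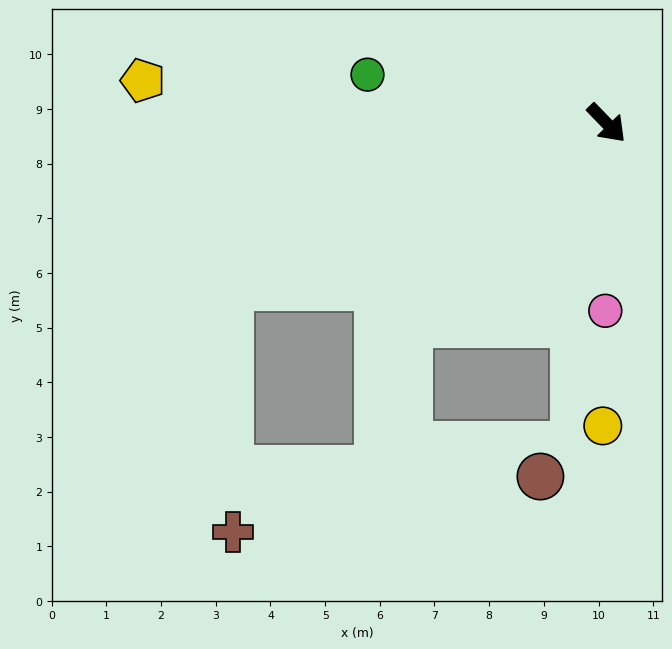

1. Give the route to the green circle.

turn right 146°, forward 4.5 m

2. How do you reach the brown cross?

blocked — turn right 111°, forward 7.5 m, then turn left 68°, forward 4.5 m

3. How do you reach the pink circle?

turn right 44°, forward 3.4 m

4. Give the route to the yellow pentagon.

turn right 139°, forward 8.5 m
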